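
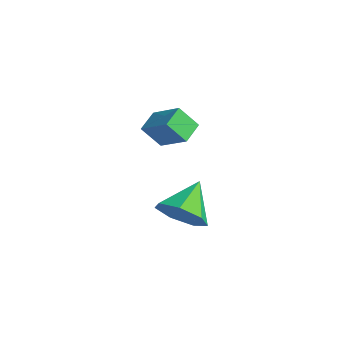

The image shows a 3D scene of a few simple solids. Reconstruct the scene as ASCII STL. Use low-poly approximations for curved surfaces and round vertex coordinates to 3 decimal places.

solid 
facet normal -0.457 -0.453 0.765
outer loop
vertex 0.615 1.388 -2.582
vertex 0.237 2.256 -2.294
vertex -0.623 1.143 -3.466
endloop
endfacet
facet normal 0.382 -0.877 -0.291
outer loop
vertex -0.097 1.664 -4.346
vertex 0.615 1.388 -2.582
vertex -0.623 1.143 -3.466
endloop
endfacet
facet normal -0.457 -0.453 0.765
outer loop
vertex -0.623 1.143 -3.466
vertex 0.237 2.256 -2.294
vertex -1.0 2.012 -3.177
endloop
endfacet
facet normal -0.804 -0.158 -0.574
outer loop
vertex -1.0 2.012 -3.177
vertex -0.097 1.664 -4.346
vertex -0.623 1.143 -3.466
endloop
endfacet
facet normal 0.803 0.159 0.574
outer loop
vertex 0.615 1.388 -2.582
vertex 0.763 2.777 -3.174
vertex 0.237 2.256 -2.294
endloop
endfacet
facet normal 0.381 -0.878 -0.291
outer loop
vertex 1.14 1.908 -3.463
vertex 0.615 1.388 -2.582
vertex -0.097 1.664 -4.346
endloop
endfacet
facet normal 0.804 0.158 0.573
outer loop
vertex 1.14 1.908 -3.463
vertex 0.763 2.777 -3.174
vertex 0.615 1.388 -2.582
endloop
endfacet
facet normal -0.381 0.877 0.292
outer loop
vertex 0.237 2.256 -2.294
vertex 0.763 2.777 -3.174
vertex -1.0 2.012 -3.177
endloop
endfacet
facet normal -0.804 -0.160 -0.573
outer loop
vertex -0.475 2.532 -4.058
vertex -0.097 1.664 -4.346
vertex -1.0 2.012 -3.177
endloop
endfacet
facet normal -0.381 0.878 0.291
outer loop
vertex -1.0 2.012 -3.177
vertex 0.763 2.777 -3.174
vertex -0.475 2.532 -4.058
endloop
endfacet
facet normal 0.457 0.453 -0.765
outer loop
vertex -0.475 2.532 -4.058
vertex 1.14 1.908 -3.463
vertex -0.097 1.664 -4.346
endloop
endfacet
facet normal 0.457 0.453 -0.766
outer loop
vertex 0.763 2.777 -3.174
vertex 1.14 1.908 -3.463
vertex -0.475 2.532 -4.058
endloop
endfacet
facet normal 0.347 -0.787 -0.510
outer loop
vertex 5.025 -0.499 -4.017
vertex 4.075 -0.665 -4.408
vertex 4.841 -0.077 -4.794
endloop
endfacet
facet normal 0.622 0.740 0.255
outer loop
vertex 5.025 -0.499 -4.017
vertex 4.841 -0.077 -4.794
vertex 3.505 0.625 -3.572
endloop
endfacet
facet normal 0.348 -0.787 -0.509
outer loop
vertex 4.841 -0.077 -4.794
vertex 4.075 -0.665 -4.408
vertex 4.081 -0.099 -5.28
endloop
endfacet
facet normal 0.184 0.926 -0.330
outer loop
vertex 4.841 -0.077 -4.794
vertex 4.081 -0.099 -5.28
vertex 3.505 0.625 -3.572
endloop
endfacet
facet normal 0.348 -0.788 -0.509
outer loop
vertex 4.081 -0.099 -5.28
vertex 4.075 -0.665 -4.408
vertex 3.316 -0.547 -5.109
endloop
endfacet
facet normal -0.521 0.708 -0.476
outer loop
vertex 4.081 -0.099 -5.28
vertex 3.316 -0.547 -5.109
vertex 3.505 0.625 -3.572
endloop
endfacet
facet normal 0.348 -0.787 -0.509
outer loop
vertex 3.316 -0.547 -5.109
vertex 4.075 -0.665 -4.408
vertex 3.123 -1.085 -4.41
endloop
endfacet
facet normal -0.965 0.251 -0.073
outer loop
vertex 3.316 -0.547 -5.109
vertex 3.123 -1.085 -4.41
vertex 3.505 0.625 -3.572
endloop
endfacet
facet normal 0.348 -0.787 -0.509
outer loop
vertex 3.123 -1.085 -4.41
vertex 4.075 -0.665 -4.408
vertex 3.647 -1.306 -3.709
endloop
endfacet
facet normal -0.812 -0.101 0.575
outer loop
vertex 3.123 -1.085 -4.41
vertex 3.647 -1.306 -3.709
vertex 3.505 0.625 -3.572
endloop
endfacet
facet normal 0.347 -0.787 -0.509
outer loop
vertex 3.647 -1.306 -3.709
vertex 4.075 -0.665 -4.408
vertex 4.493 -1.046 -3.534
endloop
endfacet
facet normal -0.177 -0.083 0.981
outer loop
vertex 3.647 -1.306 -3.709
vertex 4.493 -1.046 -3.534
vertex 3.505 0.625 -3.572
endloop
endfacet
facet normal 0.347 -0.787 -0.509
outer loop
vertex 4.493 -1.046 -3.534
vertex 4.075 -0.665 -4.408
vertex 5.025 -0.499 -4.017
endloop
endfacet
facet normal 0.461 0.292 0.838
outer loop
vertex 4.493 -1.046 -3.534
vertex 5.025 -0.499 -4.017
vertex 3.505 0.625 -3.572
endloop
endfacet

endsolid


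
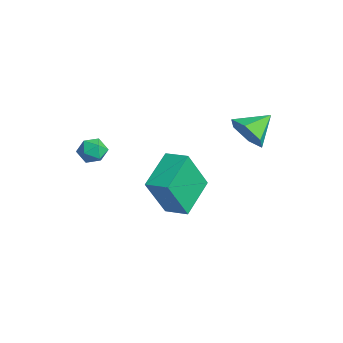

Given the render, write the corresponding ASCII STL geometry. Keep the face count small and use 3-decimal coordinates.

solid 
facet normal 0.196 -0.873 -0.447
outer loop
vertex 4.26 1.935 1.746
vertex 3.86 2.224 1.006
vertex 4.731 2.36 1.122
endloop
endfacet
facet normal 0.614 0.355 0.705
outer loop
vertex 4.26 1.935 1.746
vertex 4.731 2.36 1.122
vertex 3.6 3.376 1.594
endloop
endfacet
facet normal 0.196 -0.874 -0.445
outer loop
vertex 4.731 2.36 1.122
vertex 3.86 2.224 1.006
vertex 4.331 2.648 0.381
endloop
endfacet
facet normal 0.653 0.755 -0.059
outer loop
vertex 4.731 2.36 1.122
vertex 4.331 2.648 0.381
vertex 3.6 3.376 1.594
endloop
endfacet
facet normal 0.196 -0.874 -0.445
outer loop
vertex 4.331 2.648 0.381
vertex 3.86 2.224 1.006
vertex 3.459 2.512 0.265
endloop
endfacet
facet normal -0.059 0.840 -0.540
outer loop
vertex 4.331 2.648 0.381
vertex 3.459 2.512 0.265
vertex 3.6 3.376 1.594
endloop
endfacet
facet normal 0.197 -0.873 -0.446
outer loop
vertex 3.459 2.512 0.265
vertex 3.86 2.224 1.006
vertex 2.988 2.087 0.889
endloop
endfacet
facet normal -0.812 0.525 -0.255
outer loop
vertex 3.459 2.512 0.265
vertex 2.988 2.087 0.889
vertex 3.6 3.376 1.594
endloop
endfacet
facet normal 0.197 -0.873 -0.446
outer loop
vertex 2.988 2.087 0.889
vertex 3.86 2.224 1.006
vertex 3.388 1.799 1.63
endloop
endfacet
facet normal -0.852 0.126 0.509
outer loop
vertex 2.988 2.087 0.889
vertex 3.388 1.799 1.63
vertex 3.6 3.376 1.594
endloop
endfacet
facet normal 0.196 -0.873 -0.447
outer loop
vertex 3.388 1.799 1.63
vertex 3.86 2.224 1.006
vertex 4.26 1.935 1.746
endloop
endfacet
facet normal -0.138 0.041 0.990
outer loop
vertex 3.388 1.799 1.63
vertex 4.26 1.935 1.746
vertex 3.6 3.376 1.594
endloop
endfacet
facet normal -0.809 -0.554 -0.197
outer loop
vertex 1.085 -0.816 -2.814
vertex -0.051 0.573 -2.05
vertex 0.917 0.129 -4.782
endloop
endfacet
facet normal 0.582 -0.712 -0.392
outer loop
vertex 1.791 0.727 -4.57
vertex 1.085 -0.816 -2.814
vertex 0.917 0.129 -4.782
endloop
endfacet
facet normal -0.809 -0.554 -0.197
outer loop
vertex 0.917 0.129 -4.782
vertex -0.051 0.573 -2.05
vertex -0.219 1.518 -4.018
endloop
endfacet
facet normal -0.077 0.431 -0.899
outer loop
vertex -0.219 1.518 -4.018
vertex 1.791 0.727 -4.57
vertex 0.917 0.129 -4.782
endloop
endfacet
facet normal 0.077 -0.431 0.899
outer loop
vertex 1.085 -0.816 -2.814
vertex 0.823 1.171 -1.838
vertex -0.051 0.573 -2.05
endloop
endfacet
facet normal 0.582 -0.712 -0.392
outer loop
vertex 1.959 -0.218 -2.602
vertex 1.085 -0.816 -2.814
vertex 1.791 0.727 -4.57
endloop
endfacet
facet normal 0.077 -0.431 0.899
outer loop
vertex 1.959 -0.218 -2.602
vertex 0.823 1.171 -1.838
vertex 1.085 -0.816 -2.814
endloop
endfacet
facet normal -0.582 0.712 0.392
outer loop
vertex -0.051 0.573 -2.05
vertex 0.823 1.171 -1.838
vertex -0.219 1.518 -4.018
endloop
endfacet
facet normal -0.077 0.431 -0.899
outer loop
vertex 0.655 2.116 -3.806
vertex 1.791 0.727 -4.57
vertex -0.219 1.518 -4.018
endloop
endfacet
facet normal -0.582 0.712 0.392
outer loop
vertex -0.219 1.518 -4.018
vertex 0.823 1.171 -1.838
vertex 0.655 2.116 -3.806
endloop
endfacet
facet normal 0.809 0.554 0.197
outer loop
vertex 0.655 2.116 -3.806
vertex 1.959 -0.218 -2.602
vertex 1.791 0.727 -4.57
endloop
endfacet
facet normal 0.809 0.554 0.197
outer loop
vertex 0.823 1.171 -1.838
vertex 1.959 -0.218 -2.602
vertex 0.655 2.116 -3.806
endloop
endfacet
facet normal -0.684 -0.608 0.403
outer loop
vertex -0.877 -2.535 -1.065
vertex -0.499 -3.068 -1.228
vertex -0.417 -2.765 -0.632
endloop
endfacet
facet normal -0.679 0.024 0.734
outer loop
vertex -0.877 -2.535 -1.065
vertex -0.417 -2.765 -0.632
vertex -0.492 -2.103 -0.723
endloop
endfacet
facet normal -0.812 0.529 0.246
outer loop
vertex -0.877 -2.535 -1.065
vertex -0.492 -2.103 -0.723
vertex -0.62 -1.996 -1.375
endloop
endfacet
facet normal -0.900 0.208 -0.384
outer loop
vertex -0.877 -2.535 -1.065
vertex -0.62 -1.996 -1.375
vertex -0.625 -2.592 -1.687
endloop
endfacet
facet normal -0.821 -0.494 -0.287
outer loop
vertex -0.877 -2.535 -1.065
vertex -0.625 -2.592 -1.687
vertex -0.499 -3.068 -1.228
endloop
endfacet
facet normal -0.023 0.134 0.991
outer loop
vertex -0.492 -2.103 -0.723
vertex -0.417 -2.765 -0.632
vertex 0.125 -2.368 -0.673
endloop
endfacet
facet normal -0.030 -0.889 0.456
outer loop
vertex -0.417 -2.765 -0.632
vertex -0.499 -3.068 -1.228
vertex 0.12 -2.964 -0.985
endloop
endfacet
facet normal -0.249 -0.706 -0.663
outer loop
vertex -0.499 -3.068 -1.228
vertex -0.625 -2.592 -1.687
vertex -0.008 -2.857 -1.637
endloop
endfacet
facet normal -0.378 0.432 -0.819
outer loop
vertex -0.625 -2.592 -1.687
vertex -0.62 -1.996 -1.375
vertex -0.083 -2.195 -1.728
endloop
endfacet
facet normal -0.239 0.950 0.203
outer loop
vertex -0.62 -1.996 -1.375
vertex -0.492 -2.103 -0.723
vertex -0.001 -1.892 -1.132
endloop
endfacet
facet normal 0.900 -0.208 0.384
outer loop
vertex 0.377 -2.425 -1.295
vertex 0.125 -2.368 -0.673
vertex 0.12 -2.964 -0.985
endloop
endfacet
facet normal 0.812 -0.529 -0.246
outer loop
vertex 0.377 -2.425 -1.295
vertex 0.12 -2.964 -0.985
vertex -0.008 -2.857 -1.637
endloop
endfacet
facet normal 0.679 -0.024 -0.734
outer loop
vertex 0.377 -2.425 -1.295
vertex -0.008 -2.857 -1.637
vertex -0.083 -2.195 -1.728
endloop
endfacet
facet normal 0.684 0.608 -0.403
outer loop
vertex 0.377 -2.425 -1.295
vertex -0.083 -2.195 -1.728
vertex -0.001 -1.892 -1.132
endloop
endfacet
facet normal 0.821 0.494 0.287
outer loop
vertex 0.377 -2.425 -1.295
vertex -0.001 -1.892 -1.132
vertex 0.125 -2.368 -0.673
endloop
endfacet
facet normal 0.378 -0.432 0.819
outer loop
vertex 0.12 -2.964 -0.985
vertex 0.125 -2.368 -0.673
vertex -0.417 -2.765 -0.632
endloop
endfacet
facet normal 0.239 -0.950 -0.203
outer loop
vertex -0.008 -2.857 -1.637
vertex 0.12 -2.964 -0.985
vertex -0.499 -3.068 -1.228
endloop
endfacet
facet normal 0.023 -0.134 -0.991
outer loop
vertex -0.083 -2.195 -1.728
vertex -0.008 -2.857 -1.637
vertex -0.625 -2.592 -1.687
endloop
endfacet
facet normal 0.030 0.889 -0.456
outer loop
vertex -0.001 -1.892 -1.132
vertex -0.083 -2.195 -1.728
vertex -0.62 -1.996 -1.375
endloop
endfacet
facet normal 0.249 0.706 0.663
outer loop
vertex 0.125 -2.368 -0.673
vertex -0.001 -1.892 -1.132
vertex -0.492 -2.103 -0.723
endloop
endfacet

endsolid


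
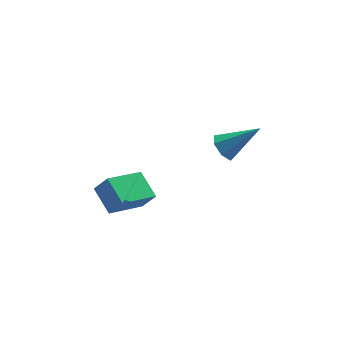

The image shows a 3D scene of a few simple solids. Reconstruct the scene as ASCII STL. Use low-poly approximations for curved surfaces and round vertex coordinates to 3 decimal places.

solid 
facet normal -0.735 0.243 -0.633
outer loop
vertex 2.559 -1.08 0.144
vertex 2.087 -1.435 0.556
vertex 2.284 -0.743 0.593
endloop
endfacet
facet normal 0.722 0.688 -0.074
outer loop
vertex 2.559 -1.08 0.144
vertex 2.284 -0.743 0.593
vertex 3.513 -1.905 1.784
endloop
endfacet
facet normal -0.735 0.243 -0.634
outer loop
vertex 2.284 -0.743 0.593
vertex 2.087 -1.435 0.556
vertex 1.86 -0.927 1.014
endloop
endfacet
facet normal 0.211 0.800 0.562
outer loop
vertex 2.284 -0.743 0.593
vertex 1.86 -0.927 1.014
vertex 3.513 -1.905 1.784
endloop
endfacet
facet normal -0.735 0.242 -0.633
outer loop
vertex 1.86 -0.927 1.014
vertex 2.087 -1.435 0.556
vertex 1.608 -1.494 1.09
endloop
endfacet
facet normal -0.283 0.250 0.926
outer loop
vertex 1.86 -0.927 1.014
vertex 1.608 -1.494 1.09
vertex 3.513 -1.905 1.784
endloop
endfacet
facet normal -0.735 0.243 -0.633
outer loop
vertex 1.608 -1.494 1.09
vertex 2.087 -1.435 0.556
vertex 1.716 -2.016 0.764
endloop
endfacet
facet normal -0.388 -0.545 0.743
outer loop
vertex 1.608 -1.494 1.09
vertex 1.716 -2.016 0.764
vertex 3.513 -1.905 1.784
endloop
endfacet
facet normal -0.735 0.243 -0.633
outer loop
vertex 1.716 -2.016 0.764
vertex 2.087 -1.435 0.556
vertex 2.104 -2.1 0.281
endloop
endfacet
facet normal -0.025 -0.988 0.152
outer loop
vertex 1.716 -2.016 0.764
vertex 2.104 -2.1 0.281
vertex 3.513 -1.905 1.784
endloop
endfacet
facet normal -0.734 0.243 -0.634
outer loop
vertex 2.104 -2.1 0.281
vertex 2.087 -1.435 0.556
vertex 2.479 -1.684 0.006
endloop
endfacet
facet normal 0.532 -0.745 -0.402
outer loop
vertex 2.104 -2.1 0.281
vertex 2.479 -1.684 0.006
vertex 3.513 -1.905 1.784
endloop
endfacet
facet normal -0.735 0.242 -0.633
outer loop
vertex 2.479 -1.684 0.006
vertex 2.087 -1.435 0.556
vertex 2.559 -1.08 0.144
endloop
endfacet
facet normal 0.864 0.000 -0.503
outer loop
vertex 2.479 -1.684 0.006
vertex 2.559 -1.08 0.144
vertex 3.513 -1.905 1.784
endloop
endfacet
facet normal -0.849 -0.303 0.432
outer loop
vertex -2.8 -2.285 -0.467
vertex -2.965 -1.032 0.088
vertex -3.299 -2.004 -1.25
endloop
endfacet
facet normal 0.120 -0.908 -0.402
outer loop
vertex -1.575 -1.388 -2.128
vertex -2.8 -2.285 -0.467
vertex -3.299 -2.004 -1.25
endloop
endfacet
facet normal -0.849 -0.303 0.432
outer loop
vertex -3.299 -2.004 -1.25
vertex -2.965 -1.032 0.088
vertex -3.464 -0.751 -0.695
endloop
endfacet
facet normal -0.515 0.290 -0.807
outer loop
vertex -3.464 -0.751 -0.695
vertex -1.575 -1.388 -2.128
vertex -3.299 -2.004 -1.25
endloop
endfacet
facet normal 0.515 -0.290 0.807
outer loop
vertex -2.8 -2.285 -0.467
vertex -1.241 -0.416 -0.79
vertex -2.965 -1.032 0.088
endloop
endfacet
facet normal 0.120 -0.908 -0.402
outer loop
vertex -1.076 -1.669 -1.345
vertex -2.8 -2.285 -0.467
vertex -1.575 -1.388 -2.128
endloop
endfacet
facet normal 0.515 -0.290 0.807
outer loop
vertex -1.076 -1.669 -1.345
vertex -1.241 -0.416 -0.79
vertex -2.8 -2.285 -0.467
endloop
endfacet
facet normal -0.120 0.908 0.402
outer loop
vertex -2.965 -1.032 0.088
vertex -1.241 -0.416 -0.79
vertex -3.464 -0.751 -0.695
endloop
endfacet
facet normal -0.515 0.290 -0.807
outer loop
vertex -1.74 -0.135 -1.573
vertex -1.575 -1.388 -2.128
vertex -3.464 -0.751 -0.695
endloop
endfacet
facet normal -0.120 0.908 0.402
outer loop
vertex -3.464 -0.751 -0.695
vertex -1.241 -0.416 -0.79
vertex -1.74 -0.135 -1.573
endloop
endfacet
facet normal 0.849 0.303 -0.432
outer loop
vertex -1.74 -0.135 -1.573
vertex -1.076 -1.669 -1.345
vertex -1.575 -1.388 -2.128
endloop
endfacet
facet normal 0.849 0.303 -0.432
outer loop
vertex -1.241 -0.416 -0.79
vertex -1.076 -1.669 -1.345
vertex -1.74 -0.135 -1.573
endloop
endfacet

endsolid


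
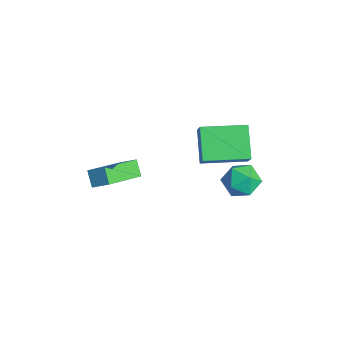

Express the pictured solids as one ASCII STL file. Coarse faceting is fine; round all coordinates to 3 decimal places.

solid 
facet normal -0.597 -0.575 -0.559
outer loop
vertex -2.318 -4.048 -1.338
vertex -3.1 -2.255 -2.347
vertex -1.707 -4.111 -1.925
endloop
endfacet
facet normal 0.356 -0.815 0.458
outer loop
vertex -1.14 -3.565 -1.393
vertex -2.318 -4.048 -1.338
vertex -1.707 -4.111 -1.925
endloop
endfacet
facet normal -0.596 -0.575 -0.560
outer loop
vertex -1.707 -4.111 -1.925
vertex -3.1 -2.255 -2.347
vertex -2.488 -2.319 -2.933
endloop
endfacet
facet normal 0.720 -0.075 -0.690
outer loop
vertex -2.488 -2.319 -2.933
vertex -1.14 -3.565 -1.393
vertex -1.707 -4.111 -1.925
endloop
endfacet
facet normal -0.720 0.075 0.690
outer loop
vertex -2.318 -4.048 -1.338
vertex -2.533 -1.709 -1.815
vertex -3.1 -2.255 -2.347
endloop
endfacet
facet normal 0.355 -0.814 0.460
outer loop
vertex -1.752 -3.501 -0.807
vertex -2.318 -4.048 -1.338
vertex -1.14 -3.565 -1.393
endloop
endfacet
facet normal -0.720 0.075 0.690
outer loop
vertex -1.752 -3.501 -0.807
vertex -2.533 -1.709 -1.815
vertex -2.318 -4.048 -1.338
endloop
endfacet
facet normal -0.354 0.815 -0.459
outer loop
vertex -3.1 -2.255 -2.347
vertex -2.533 -1.709 -1.815
vertex -2.488 -2.319 -2.933
endloop
endfacet
facet normal 0.720 -0.075 -0.690
outer loop
vertex -1.922 -1.772 -2.402
vertex -1.14 -3.565 -1.393
vertex -2.488 -2.319 -2.933
endloop
endfacet
facet normal -0.357 0.814 -0.459
outer loop
vertex -2.488 -2.319 -2.933
vertex -2.533 -1.709 -1.815
vertex -1.922 -1.772 -2.402
endloop
endfacet
facet normal 0.596 0.575 0.560
outer loop
vertex -1.922 -1.772 -2.402
vertex -1.752 -3.501 -0.807
vertex -1.14 -3.565 -1.393
endloop
endfacet
facet normal 0.597 0.575 0.560
outer loop
vertex -2.533 -1.709 -1.815
vertex -1.752 -3.501 -0.807
vertex -1.922 -1.772 -2.402
endloop
endfacet
facet normal -0.642 0.129 0.755
outer loop
vertex -0.518 1.853 -1.948
vertex 0.102 1.498 -1.36
vertex 0.09 2.408 -1.526
endloop
endfacet
facet normal -0.742 0.621 0.252
outer loop
vertex -0.518 1.853 -1.948
vertex 0.09 2.408 -1.526
vertex -0.108 2.534 -2.421
endloop
endfacet
facet normal -0.888 0.284 -0.361
outer loop
vertex -0.518 1.853 -1.948
vertex -0.108 2.534 -2.421
vertex -0.217 1.701 -2.809
endloop
endfacet
facet normal -0.878 -0.417 -0.233
outer loop
vertex -0.518 1.853 -1.948
vertex -0.217 1.701 -2.809
vertex -0.087 1.061 -2.154
endloop
endfacet
facet normal -0.727 -0.514 0.456
outer loop
vertex -0.518 1.853 -1.948
vertex -0.087 1.061 -2.154
vertex 0.102 1.498 -1.36
endloop
endfacet
facet normal -0.129 0.978 0.166
outer loop
vertex -0.108 2.534 -2.421
vertex 0.09 2.408 -1.526
vertex 0.767 2.599 -2.126
endloop
endfacet
facet normal 0.033 0.180 0.983
outer loop
vertex 0.09 2.408 -1.526
vertex 0.102 1.498 -1.36
vertex 0.897 1.959 -1.471
endloop
endfacet
facet normal -0.104 -0.861 0.498
outer loop
vertex 0.102 1.498 -1.36
vertex -0.087 1.061 -2.154
vertex 0.788 1.126 -1.859
endloop
endfacet
facet normal -0.349 -0.704 -0.618
outer loop
vertex -0.087 1.061 -2.154
vertex -0.217 1.701 -2.809
vertex 0.59 1.252 -2.754
endloop
endfacet
facet normal -0.366 0.432 -0.825
outer loop
vertex -0.217 1.701 -2.809
vertex -0.108 2.534 -2.421
vertex 0.578 2.162 -2.92
endloop
endfacet
facet normal 0.878 0.417 0.233
outer loop
vertex 1.198 1.807 -2.332
vertex 0.767 2.599 -2.126
vertex 0.897 1.959 -1.471
endloop
endfacet
facet normal 0.888 -0.284 0.361
outer loop
vertex 1.198 1.807 -2.332
vertex 0.897 1.959 -1.471
vertex 0.788 1.126 -1.859
endloop
endfacet
facet normal 0.742 -0.621 -0.252
outer loop
vertex 1.198 1.807 -2.332
vertex 0.788 1.126 -1.859
vertex 0.59 1.252 -2.754
endloop
endfacet
facet normal 0.642 -0.129 -0.755
outer loop
vertex 1.198 1.807 -2.332
vertex 0.59 1.252 -2.754
vertex 0.578 2.162 -2.92
endloop
endfacet
facet normal 0.727 0.514 -0.456
outer loop
vertex 1.198 1.807 -2.332
vertex 0.578 2.162 -2.92
vertex 0.767 2.599 -2.126
endloop
endfacet
facet normal 0.349 0.704 0.618
outer loop
vertex 0.897 1.959 -1.471
vertex 0.767 2.599 -2.126
vertex 0.09 2.408 -1.526
endloop
endfacet
facet normal 0.366 -0.432 0.825
outer loop
vertex 0.788 1.126 -1.859
vertex 0.897 1.959 -1.471
vertex 0.102 1.498 -1.36
endloop
endfacet
facet normal 0.129 -0.978 -0.166
outer loop
vertex 0.59 1.252 -2.754
vertex 0.788 1.126 -1.859
vertex -0.087 1.061 -2.154
endloop
endfacet
facet normal -0.033 -0.180 -0.983
outer loop
vertex 0.578 2.162 -2.92
vertex 0.59 1.252 -2.754
vertex -0.217 1.701 -2.809
endloop
endfacet
facet normal 0.104 0.861 -0.498
outer loop
vertex 0.767 2.599 -2.126
vertex 0.578 2.162 -2.92
vertex -0.108 2.534 -2.421
endloop
endfacet
facet normal -0.578 0.157 -0.801
outer loop
vertex -2.207 0.98 -0.562
vertex -1.553 2.921 -0.652
vertex -0.945 0.508 -1.565
endloop
endfacet
facet normal -0.319 -0.947 0.044
outer loop
vertex -0.327 0.339 -0.708
vertex -2.207 0.98 -0.562
vertex -0.945 0.508 -1.565
endloop
endfacet
facet normal -0.578 0.158 -0.801
outer loop
vertex -0.945 0.508 -1.565
vertex -1.553 2.921 -0.652
vertex -0.291 2.448 -1.655
endloop
endfacet
facet normal 0.751 -0.281 -0.597
outer loop
vertex -0.291 2.448 -1.655
vertex -0.327 0.339 -0.708
vertex -0.945 0.508 -1.565
endloop
endfacet
facet normal -0.751 0.281 0.597
outer loop
vertex -2.207 0.98 -0.562
vertex -0.935 2.752 0.205
vertex -1.553 2.921 -0.652
endloop
endfacet
facet normal -0.319 -0.947 0.045
outer loop
vertex -1.589 0.812 0.295
vertex -2.207 0.98 -0.562
vertex -0.327 0.339 -0.708
endloop
endfacet
facet normal -0.751 0.281 0.597
outer loop
vertex -1.589 0.812 0.295
vertex -0.935 2.752 0.205
vertex -2.207 0.98 -0.562
endloop
endfacet
facet normal 0.320 0.946 -0.044
outer loop
vertex -1.553 2.921 -0.652
vertex -0.935 2.752 0.205
vertex -0.291 2.448 -1.655
endloop
endfacet
facet normal 0.751 -0.281 -0.597
outer loop
vertex 0.327 2.28 -0.798
vertex -0.327 0.339 -0.708
vertex -0.291 2.448 -1.655
endloop
endfacet
facet normal 0.319 0.947 -0.044
outer loop
vertex -0.291 2.448 -1.655
vertex -0.935 2.752 0.205
vertex 0.327 2.28 -0.798
endloop
endfacet
facet normal 0.578 -0.157 0.801
outer loop
vertex 0.327 2.28 -0.798
vertex -1.589 0.812 0.295
vertex -0.327 0.339 -0.708
endloop
endfacet
facet normal 0.578 -0.158 0.801
outer loop
vertex -0.935 2.752 0.205
vertex -1.589 0.812 0.295
vertex 0.327 2.28 -0.798
endloop
endfacet

endsolid


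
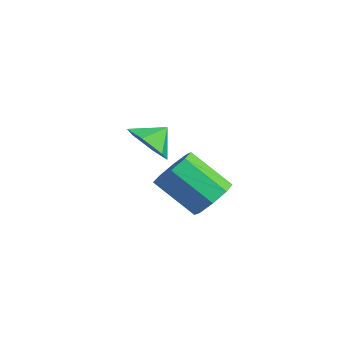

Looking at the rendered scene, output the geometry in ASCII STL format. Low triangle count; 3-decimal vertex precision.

solid 
facet normal -0.053 -0.802 -0.596
outer loop
vertex 1.499 -1.098 1.672
vertex 1.053 -0.559 0.986
vertex 2.03 -0.63 0.995
endloop
endfacet
facet normal 0.679 0.236 0.695
outer loop
vertex 1.499 -1.098 1.672
vertex 2.03 -0.63 0.995
vertex 1.107 0.259 1.594
endloop
endfacet
facet normal -0.053 -0.801 -0.596
outer loop
vertex 2.03 -0.63 0.995
vertex 1.053 -0.559 0.986
vertex 1.584 -0.09 0.309
endloop
endfacet
facet normal 0.717 0.692 0.078
outer loop
vertex 2.03 -0.63 0.995
vertex 1.584 -0.09 0.309
vertex 1.107 0.259 1.594
endloop
endfacet
facet normal -0.053 -0.801 -0.596
outer loop
vertex 1.584 -0.09 0.309
vertex 1.053 -0.559 0.986
vertex 0.607 -0.019 0.3
endloop
endfacet
facet normal 0.073 0.969 -0.236
outer loop
vertex 1.584 -0.09 0.309
vertex 0.607 -0.019 0.3
vertex 1.107 0.259 1.594
endloop
endfacet
facet normal -0.053 -0.801 -0.596
outer loop
vertex 0.607 -0.019 0.3
vertex 1.053 -0.559 0.986
vertex 0.076 -0.488 0.977
endloop
endfacet
facet normal -0.611 0.789 0.067
outer loop
vertex 0.607 -0.019 0.3
vertex 0.076 -0.488 0.977
vertex 1.107 0.259 1.594
endloop
endfacet
facet normal -0.053 -0.802 -0.596
outer loop
vertex 0.076 -0.488 0.977
vertex 1.053 -0.559 0.986
vertex 0.522 -1.027 1.663
endloop
endfacet
facet normal -0.650 0.332 0.684
outer loop
vertex 0.076 -0.488 0.977
vertex 0.522 -1.027 1.663
vertex 1.107 0.259 1.594
endloop
endfacet
facet normal -0.053 -0.802 -0.596
outer loop
vertex 0.522 -1.027 1.663
vertex 1.053 -0.559 0.986
vertex 1.499 -1.098 1.672
endloop
endfacet
facet normal -0.005 0.056 0.998
outer loop
vertex 0.522 -1.027 1.663
vertex 1.499 -1.098 1.672
vertex 1.107 0.259 1.594
endloop
endfacet
facet normal 0.655 0.403 -0.640
outer loop
vertex 0.774 3.137 -2.867
vertex 0.118 3.038 -3.601
vertex 0.328 3.745 -2.941
endloop
endfacet
facet normal 0.474 0.441 0.762
outer loop
vertex 0.774 3.137 -2.867
vertex 0.328 3.745 -2.941
vertex -0.622 2.281 -1.504
endloop
endfacet
facet normal 0.474 0.441 0.762
outer loop
vertex -0.622 2.281 -1.504
vertex 0.328 3.745 -2.941
vertex -1.067 2.889 -1.579
endloop
endfacet
facet normal -0.656 -0.401 0.639
outer loop
vertex -0.622 2.281 -1.504
vertex -1.067 2.889 -1.579
vertex -1.278 2.182 -2.239
endloop
endfacet
facet normal 0.656 0.402 -0.639
outer loop
vertex 0.328 3.745 -2.941
vertex 0.118 3.038 -3.601
vertex -0.241 3.939 -3.403
endloop
endfacet
facet normal -0.081 0.879 0.469
outer loop
vertex 0.328 3.745 -2.941
vertex -0.241 3.939 -3.403
vertex -1.067 2.889 -1.579
endloop
endfacet
facet normal -0.081 0.879 0.470
outer loop
vertex -1.067 2.889 -1.579
vertex -0.241 3.939 -3.403
vertex -1.636 3.083 -2.04
endloop
endfacet
facet normal -0.655 -0.402 0.640
outer loop
vertex -1.067 2.889 -1.579
vertex -1.636 3.083 -2.04
vertex -1.278 2.182 -2.239
endloop
endfacet
facet normal 0.655 0.402 -0.640
outer loop
vertex -0.241 3.939 -3.403
vertex 0.118 3.038 -3.601
vertex -0.6 3.605 -3.98
endloop
endfacet
facet normal -0.589 0.802 -0.098
outer loop
vertex -0.241 3.939 -3.403
vertex -0.6 3.605 -3.98
vertex -1.636 3.083 -2.04
endloop
endfacet
facet normal -0.588 0.803 -0.098
outer loop
vertex -1.636 3.083 -2.04
vertex -0.6 3.605 -3.98
vertex -1.995 2.749 -2.618
endloop
endfacet
facet normal -0.656 -0.402 0.639
outer loop
vertex -1.636 3.083 -2.04
vertex -1.995 2.749 -2.618
vertex -1.278 2.182 -2.239
endloop
endfacet
facet normal 0.655 0.403 -0.639
outer loop
vertex -0.6 3.605 -3.98
vertex 0.118 3.038 -3.601
vertex -0.538 2.939 -4.336
endloop
endfacet
facet normal -0.751 0.255 -0.609
outer loop
vertex -0.6 3.605 -3.98
vertex -0.538 2.939 -4.336
vertex -1.995 2.749 -2.618
endloop
endfacet
facet normal -0.751 0.256 -0.609
outer loop
vertex -1.995 2.749 -2.618
vertex -0.538 2.939 -4.336
vertex -1.934 2.083 -2.973
endloop
endfacet
facet normal -0.655 -0.401 0.640
outer loop
vertex -1.995 2.749 -2.618
vertex -1.934 2.083 -2.973
vertex -1.278 2.182 -2.239
endloop
endfacet
facet normal 0.656 0.401 -0.639
outer loop
vertex -0.538 2.939 -4.336
vertex 0.118 3.038 -3.601
vertex -0.093 2.331 -4.261
endloop
endfacet
facet normal -0.474 -0.441 -0.762
outer loop
vertex -0.538 2.939 -4.336
vertex -0.093 2.331 -4.261
vertex -1.934 2.083 -2.973
endloop
endfacet
facet normal -0.474 -0.441 -0.762
outer loop
vertex -1.934 2.083 -2.973
vertex -0.093 2.331 -4.261
vertex -1.488 1.475 -2.899
endloop
endfacet
facet normal -0.655 -0.403 0.640
outer loop
vertex -1.934 2.083 -2.973
vertex -1.488 1.475 -2.899
vertex -1.278 2.182 -2.239
endloop
endfacet
facet normal 0.655 0.402 -0.640
outer loop
vertex -0.093 2.331 -4.261
vertex 0.118 3.038 -3.601
vertex 0.476 2.137 -3.8
endloop
endfacet
facet normal 0.081 -0.879 -0.470
outer loop
vertex -0.093 2.331 -4.261
vertex 0.476 2.137 -3.8
vertex -1.488 1.475 -2.899
endloop
endfacet
facet normal 0.081 -0.879 -0.469
outer loop
vertex -1.488 1.475 -2.899
vertex 0.476 2.137 -3.8
vertex -0.919 1.281 -2.437
endloop
endfacet
facet normal -0.656 -0.402 0.639
outer loop
vertex -1.488 1.475 -2.899
vertex -0.919 1.281 -2.437
vertex -1.278 2.182 -2.239
endloop
endfacet
facet normal 0.656 0.402 -0.639
outer loop
vertex 0.476 2.137 -3.8
vertex 0.118 3.038 -3.601
vertex 0.835 2.471 -3.222
endloop
endfacet
facet normal 0.588 -0.803 0.098
outer loop
vertex 0.476 2.137 -3.8
vertex 0.835 2.471 -3.222
vertex -0.919 1.281 -2.437
endloop
endfacet
facet normal 0.588 -0.802 0.098
outer loop
vertex -0.919 1.281 -2.437
vertex 0.835 2.471 -3.222
vertex -0.56 1.615 -1.86
endloop
endfacet
facet normal -0.655 -0.402 0.640
outer loop
vertex -0.919 1.281 -2.437
vertex -0.56 1.615 -1.86
vertex -1.278 2.182 -2.239
endloop
endfacet
facet normal 0.655 0.401 -0.640
outer loop
vertex 0.835 2.471 -3.222
vertex 0.118 3.038 -3.601
vertex 0.774 3.137 -2.867
endloop
endfacet
facet normal 0.751 -0.256 0.609
outer loop
vertex 0.835 2.471 -3.222
vertex 0.774 3.137 -2.867
vertex -0.56 1.615 -1.86
endloop
endfacet
facet normal 0.751 -0.255 0.609
outer loop
vertex -0.56 1.615 -1.86
vertex 0.774 3.137 -2.867
vertex -0.622 2.281 -1.504
endloop
endfacet
facet normal -0.655 -0.403 0.639
outer loop
vertex -0.56 1.615 -1.86
vertex -0.622 2.281 -1.504
vertex -1.278 2.182 -2.239
endloop
endfacet

endsolid


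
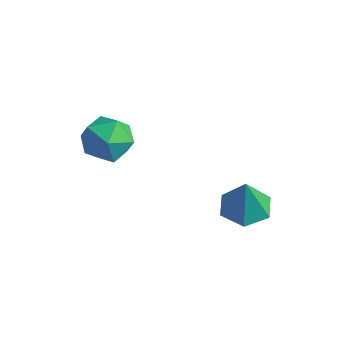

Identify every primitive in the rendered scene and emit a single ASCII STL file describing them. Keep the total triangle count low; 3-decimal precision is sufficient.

solid 
facet normal -0.262 0.699 0.666
outer loop
vertex -2.549 -2.58 -1.453
vertex -3.258 -3.165 -1.118
vertex -2.364 -3.205 -0.724
endloop
endfacet
facet normal 0.436 0.735 0.519
outer loop
vertex -2.549 -2.58 -1.453
vertex -2.364 -3.205 -0.724
vertex -1.711 -3.085 -1.442
endloop
endfacet
facet normal 0.509 0.841 -0.183
outer loop
vertex -2.549 -2.58 -1.453
vertex -1.711 -3.085 -1.442
vertex -2.202 -2.97 -2.28
endloop
endfacet
facet normal -0.143 0.871 -0.471
outer loop
vertex -2.549 -2.58 -1.453
vertex -2.202 -2.97 -2.28
vertex -3.158 -3.019 -2.08
endloop
endfacet
facet normal -0.620 0.783 0.054
outer loop
vertex -2.549 -2.58 -1.453
vertex -3.158 -3.019 -2.08
vertex -3.258 -3.165 -1.118
endloop
endfacet
facet normal 0.727 0.104 0.679
outer loop
vertex -1.711 -3.085 -1.442
vertex -2.364 -3.205 -0.724
vertex -1.902 -3.981 -1.1
endloop
endfacet
facet normal -0.401 0.045 0.915
outer loop
vertex -2.364 -3.205 -0.724
vertex -3.258 -3.165 -1.118
vertex -2.858 -4.03 -0.9
endloop
endfacet
facet normal -0.981 0.181 -0.075
outer loop
vertex -3.258 -3.165 -1.118
vertex -3.158 -3.019 -2.08
vertex -3.349 -3.915 -1.738
endloop
endfacet
facet normal -0.210 0.322 -0.923
outer loop
vertex -3.158 -3.019 -2.08
vertex -2.202 -2.97 -2.28
vertex -2.696 -3.795 -2.456
endloop
endfacet
facet normal 0.845 0.276 -0.458
outer loop
vertex -2.202 -2.97 -2.28
vertex -1.711 -3.085 -1.442
vertex -1.802 -3.835 -2.062
endloop
endfacet
facet normal 0.143 -0.871 0.471
outer loop
vertex -2.511 -4.42 -1.727
vertex -1.902 -3.981 -1.1
vertex -2.858 -4.03 -0.9
endloop
endfacet
facet normal -0.509 -0.841 0.183
outer loop
vertex -2.511 -4.42 -1.727
vertex -2.858 -4.03 -0.9
vertex -3.349 -3.915 -1.738
endloop
endfacet
facet normal -0.436 -0.735 -0.519
outer loop
vertex -2.511 -4.42 -1.727
vertex -3.349 -3.915 -1.738
vertex -2.696 -3.795 -2.456
endloop
endfacet
facet normal 0.262 -0.699 -0.666
outer loop
vertex -2.511 -4.42 -1.727
vertex -2.696 -3.795 -2.456
vertex -1.802 -3.835 -2.062
endloop
endfacet
facet normal 0.620 -0.783 -0.054
outer loop
vertex -2.511 -4.42 -1.727
vertex -1.802 -3.835 -2.062
vertex -1.902 -3.981 -1.1
endloop
endfacet
facet normal 0.210 -0.322 0.923
outer loop
vertex -2.858 -4.03 -0.9
vertex -1.902 -3.981 -1.1
vertex -2.364 -3.205 -0.724
endloop
endfacet
facet normal -0.845 -0.276 0.458
outer loop
vertex -3.349 -3.915 -1.738
vertex -2.858 -4.03 -0.9
vertex -3.258 -3.165 -1.118
endloop
endfacet
facet normal -0.727 -0.104 -0.679
outer loop
vertex -2.696 -3.795 -2.456
vertex -3.349 -3.915 -1.738
vertex -3.158 -3.019 -2.08
endloop
endfacet
facet normal 0.401 -0.045 -0.915
outer loop
vertex -1.802 -3.835 -2.062
vertex -2.696 -3.795 -2.456
vertex -2.202 -2.97 -2.28
endloop
endfacet
facet normal 0.981 -0.181 0.075
outer loop
vertex -1.902 -3.981 -1.1
vertex -1.802 -3.835 -2.062
vertex -1.711 -3.085 -1.442
endloop
endfacet
facet normal -0.157 0.156 -0.975
outer loop
vertex 1.914 -0.628 -4.221
vertex 1.06 -0.861 -4.121
vertex 1.304 -0.01 -4.024
endloop
endfacet
facet normal 0.705 0.556 0.439
outer loop
vertex 1.914 -0.628 -4.221
vertex 1.304 -0.01 -4.024
vertex 1.3 -1.099 -2.639
endloop
endfacet
facet normal -0.158 0.156 -0.975
outer loop
vertex 1.304 -0.01 -4.024
vertex 1.06 -0.861 -4.121
vertex 0.451 -0.243 -3.923
endloop
endfacet
facet normal -0.140 0.779 0.612
outer loop
vertex 1.304 -0.01 -4.024
vertex 0.451 -0.243 -3.923
vertex 1.3 -1.099 -2.639
endloop
endfacet
facet normal -0.157 0.158 -0.975
outer loop
vertex 0.451 -0.243 -3.923
vertex 1.06 -0.861 -4.121
vertex 0.207 -1.093 -4.021
endloop
endfacet
facet normal -0.775 0.152 0.614
outer loop
vertex 0.451 -0.243 -3.923
vertex 0.207 -1.093 -4.021
vertex 1.3 -1.099 -2.639
endloop
endfacet
facet normal -0.157 0.156 -0.975
outer loop
vertex 0.207 -1.093 -4.021
vertex 1.06 -0.861 -4.121
vertex 0.816 -1.711 -4.218
endloop
endfacet
facet normal -0.564 -0.697 0.443
outer loop
vertex 0.207 -1.093 -4.021
vertex 0.816 -1.711 -4.218
vertex 1.3 -1.099 -2.639
endloop
endfacet
facet normal -0.158 0.157 -0.975
outer loop
vertex 0.816 -1.711 -4.218
vertex 1.06 -0.861 -4.121
vertex 1.67 -1.479 -4.319
endloop
endfacet
facet normal 0.282 -0.921 0.270
outer loop
vertex 0.816 -1.711 -4.218
vertex 1.67 -1.479 -4.319
vertex 1.3 -1.099 -2.639
endloop
endfacet
facet normal -0.157 0.157 -0.975
outer loop
vertex 1.67 -1.479 -4.319
vertex 1.06 -0.861 -4.121
vertex 1.914 -0.628 -4.221
endloop
endfacet
facet normal 0.917 -0.294 0.269
outer loop
vertex 1.67 -1.479 -4.319
vertex 1.914 -0.628 -4.221
vertex 1.3 -1.099 -2.639
endloop
endfacet

endsolid


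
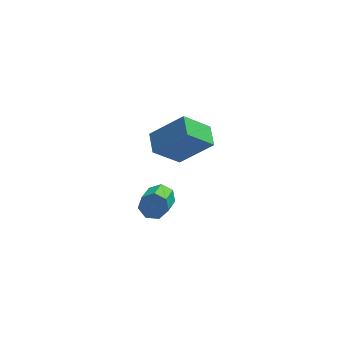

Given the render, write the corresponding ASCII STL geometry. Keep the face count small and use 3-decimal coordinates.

solid 
facet normal -0.729 0.045 -0.683
outer loop
vertex -2.315 -2.537 3.271
vertex -2.507 -1.469 3.547
vertex -1.156 -2.018 2.067
endloop
endfacet
facet normal 0.171 -0.954 -0.246
outer loop
vertex 0.347 -2.111 3.473
vertex -2.315 -2.537 3.271
vertex -1.156 -2.018 2.067
endloop
endfacet
facet normal -0.729 0.045 -0.683
outer loop
vertex -1.156 -2.018 2.067
vertex -2.507 -1.469 3.547
vertex -1.348 -0.949 2.343
endloop
endfacet
facet normal 0.662 0.297 -0.688
outer loop
vertex -1.348 -0.949 2.343
vertex 0.347 -2.111 3.473
vertex -1.156 -2.018 2.067
endloop
endfacet
facet normal -0.662 -0.297 0.688
outer loop
vertex -2.315 -2.537 3.271
vertex -1.004 -1.562 4.953
vertex -2.507 -1.469 3.547
endloop
endfacet
facet normal 0.171 -0.954 -0.247
outer loop
vertex -0.812 -2.631 4.677
vertex -2.315 -2.537 3.271
vertex 0.347 -2.111 3.473
endloop
endfacet
facet normal -0.662 -0.297 0.688
outer loop
vertex -0.812 -2.631 4.677
vertex -1.004 -1.562 4.953
vertex -2.315 -2.537 3.271
endloop
endfacet
facet normal -0.172 0.954 0.247
outer loop
vertex -2.507 -1.469 3.547
vertex -1.004 -1.562 4.953
vertex -1.348 -0.949 2.343
endloop
endfacet
facet normal 0.662 0.297 -0.688
outer loop
vertex 0.155 -1.043 3.749
vertex 0.347 -2.111 3.473
vertex -1.348 -0.949 2.343
endloop
endfacet
facet normal -0.171 0.954 0.247
outer loop
vertex -1.348 -0.949 2.343
vertex -1.004 -1.562 4.953
vertex 0.155 -1.043 3.749
endloop
endfacet
facet normal 0.729 -0.045 0.683
outer loop
vertex 0.155 -1.043 3.749
vertex -0.812 -2.631 4.677
vertex 0.347 -2.111 3.473
endloop
endfacet
facet normal 0.729 -0.045 0.683
outer loop
vertex -1.004 -1.562 4.953
vertex -0.812 -2.631 4.677
vertex 0.155 -1.043 3.749
endloop
endfacet
facet normal 0.116 0.843 -0.525
outer loop
vertex -1.511 -0.506 -1.572
vertex -2.083 -0.668 -1.959
vertex -2.048 -0.297 -1.355
endloop
endfacet
facet normal 0.475 0.417 0.775
outer loop
vertex -1.511 -0.506 -1.572
vertex -2.048 -0.297 -1.355
vertex -1.744 -2.21 -0.513
endloop
endfacet
facet normal 0.475 0.417 0.775
outer loop
vertex -1.744 -2.21 -0.513
vertex -2.048 -0.297 -1.355
vertex -2.282 -2.001 -0.296
endloop
endfacet
facet normal -0.116 -0.844 0.524
outer loop
vertex -1.744 -2.21 -0.513
vertex -2.282 -2.001 -0.296
vertex -2.317 -2.372 -0.901
endloop
endfacet
facet normal 0.115 0.843 -0.525
outer loop
vertex -2.048 -0.297 -1.355
vertex -2.083 -0.668 -1.959
vertex -2.612 -0.368 -1.593
endloop
endfacet
facet normal -0.386 0.525 0.759
outer loop
vertex -2.048 -0.297 -1.355
vertex -2.612 -0.368 -1.593
vertex -2.282 -2.001 -0.296
endloop
endfacet
facet normal -0.386 0.525 0.759
outer loop
vertex -2.282 -2.001 -0.296
vertex -2.612 -0.368 -1.593
vertex -2.846 -2.072 -0.534
endloop
endfacet
facet normal -0.115 -0.844 0.524
outer loop
vertex -2.282 -2.001 -0.296
vertex -2.846 -2.072 -0.534
vertex -2.317 -2.372 -0.901
endloop
endfacet
facet normal 0.116 0.844 -0.524
outer loop
vertex -2.612 -0.368 -1.593
vertex -2.083 -0.668 -1.959
vertex -2.778 -0.664 -2.107
endloop
endfacet
facet normal -0.956 0.238 0.172
outer loop
vertex -2.612 -0.368 -1.593
vertex -2.778 -0.664 -2.107
vertex -2.846 -2.072 -0.534
endloop
endfacet
facet normal -0.957 0.237 0.170
outer loop
vertex -2.846 -2.072 -0.534
vertex -2.778 -0.664 -2.107
vertex -3.011 -2.369 -1.048
endloop
endfacet
facet normal -0.115 -0.844 0.524
outer loop
vertex -2.846 -2.072 -0.534
vertex -3.011 -2.369 -1.048
vertex -2.317 -2.372 -0.901
endloop
endfacet
facet normal 0.117 0.843 -0.524
outer loop
vertex -2.778 -0.664 -2.107
vertex -2.083 -0.668 -1.959
vertex -2.42 -0.964 -2.51
endloop
endfacet
facet normal -0.806 -0.229 -0.546
outer loop
vertex -2.778 -0.664 -2.107
vertex -2.42 -0.964 -2.51
vertex -3.011 -2.369 -1.048
endloop
endfacet
facet normal -0.807 -0.228 -0.545
outer loop
vertex -3.011 -2.369 -1.048
vertex -2.42 -0.964 -2.51
vertex -2.654 -2.668 -1.451
endloop
endfacet
facet normal -0.115 -0.844 0.524
outer loop
vertex -3.011 -2.369 -1.048
vertex -2.654 -2.668 -1.451
vertex -2.317 -2.372 -0.901
endloop
endfacet
facet normal 0.115 0.844 -0.524
outer loop
vertex -2.42 -0.964 -2.51
vertex -2.083 -0.668 -1.959
vertex -1.809 -1.04 -2.498
endloop
endfacet
facet normal -0.048 -0.522 -0.851
outer loop
vertex -2.42 -0.964 -2.51
vertex -1.809 -1.04 -2.498
vertex -2.654 -2.668 -1.451
endloop
endfacet
facet normal -0.049 -0.522 -0.851
outer loop
vertex -2.654 -2.668 -1.451
vertex -1.809 -1.04 -2.498
vertex -2.043 -2.745 -1.439
endloop
endfacet
facet normal -0.117 -0.843 0.525
outer loop
vertex -2.654 -2.668 -1.451
vertex -2.043 -2.745 -1.439
vertex -2.317 -2.372 -0.901
endloop
endfacet
facet normal 0.115 0.844 -0.524
outer loop
vertex -1.809 -1.04 -2.498
vertex -2.083 -0.668 -1.959
vertex -1.404 -0.836 -2.081
endloop
endfacet
facet normal 0.745 -0.423 -0.516
outer loop
vertex -1.809 -1.04 -2.498
vertex -1.404 -0.836 -2.081
vertex -2.043 -2.745 -1.439
endloop
endfacet
facet normal 0.745 -0.423 -0.516
outer loop
vertex -2.043 -2.745 -1.439
vertex -1.404 -0.836 -2.081
vertex -1.638 -2.541 -1.022
endloop
endfacet
facet normal -0.116 -0.843 0.525
outer loop
vertex -2.043 -2.745 -1.439
vertex -1.638 -2.541 -1.022
vertex -2.317 -2.372 -0.901
endloop
endfacet
facet normal 0.115 0.844 -0.523
outer loop
vertex -1.404 -0.836 -2.081
vertex -2.083 -0.668 -1.959
vertex -1.511 -0.506 -1.572
endloop
endfacet
facet normal 0.978 -0.005 0.209
outer loop
vertex -1.404 -0.836 -2.081
vertex -1.511 -0.506 -1.572
vertex -1.638 -2.541 -1.022
endloop
endfacet
facet normal 0.978 -0.005 0.207
outer loop
vertex -1.638 -2.541 -1.022
vertex -1.511 -0.506 -1.572
vertex -1.744 -2.21 -0.513
endloop
endfacet
facet normal -0.117 -0.844 0.524
outer loop
vertex -1.638 -2.541 -1.022
vertex -1.744 -2.21 -0.513
vertex -2.317 -2.372 -0.901
endloop
endfacet

endsolid


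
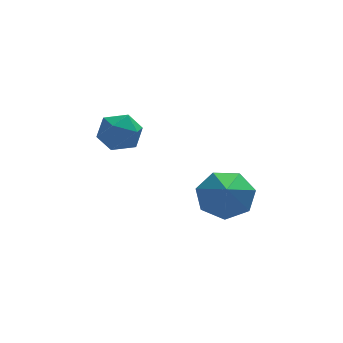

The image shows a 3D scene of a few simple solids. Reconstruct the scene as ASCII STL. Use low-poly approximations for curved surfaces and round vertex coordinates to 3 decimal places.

solid 
facet normal 0.156 0.779 -0.608
outer loop
vertex -0.629 -2.163 -0.622
vertex -1.093 -2.526 -1.206
vertex -1.332 -2.008 -0.604
endloop
endfacet
facet normal 0.065 0.181 0.981
outer loop
vertex -0.629 -2.163 -0.622
vertex -1.332 -2.008 -0.604
vertex -1.327 -3.694 -0.294
endloop
endfacet
facet normal 0.156 0.778 -0.608
outer loop
vertex -1.332 -2.008 -0.604
vertex -1.093 -2.526 -1.206
vertex -1.855 -2.243 -1.039
endloop
endfacet
facet normal -0.668 0.133 0.732
outer loop
vertex -1.332 -2.008 -0.604
vertex -1.855 -2.243 -1.039
vertex -1.327 -3.694 -0.294
endloop
endfacet
facet normal 0.156 0.779 -0.608
outer loop
vertex -1.855 -2.243 -1.039
vertex -1.093 -2.526 -1.206
vertex -1.804 -2.691 -1.6
endloop
endfacet
facet normal -0.951 -0.277 0.135
outer loop
vertex -1.855 -2.243 -1.039
vertex -1.804 -2.691 -1.6
vertex -1.327 -3.694 -0.294
endloop
endfacet
facet normal 0.156 0.778 -0.608
outer loop
vertex -1.804 -2.691 -1.6
vertex -1.093 -2.526 -1.206
vertex -1.218 -3.016 -1.865
endloop
endfacet
facet normal -0.571 -0.738 -0.358
outer loop
vertex -1.804 -2.691 -1.6
vertex -1.218 -3.016 -1.865
vertex -1.327 -3.694 -0.294
endloop
endfacet
facet normal 0.156 0.778 -0.608
outer loop
vertex -1.218 -3.016 -1.865
vertex -1.093 -2.526 -1.206
vertex -0.537 -2.971 -1.633
endloop
endfacet
facet normal 0.189 -0.906 -0.378
outer loop
vertex -1.218 -3.016 -1.865
vertex -0.537 -2.971 -1.633
vertex -1.327 -3.694 -0.294
endloop
endfacet
facet normal 0.156 0.779 -0.608
outer loop
vertex -0.537 -2.971 -1.633
vertex -1.093 -2.526 -1.206
vertex -0.275 -2.592 -1.08
endloop
endfacet
facet normal 0.752 -0.653 0.091
outer loop
vertex -0.537 -2.971 -1.633
vertex -0.275 -2.592 -1.08
vertex -1.327 -3.694 -0.294
endloop
endfacet
facet normal 0.156 0.778 -0.608
outer loop
vertex -0.275 -2.592 -1.08
vertex -1.093 -2.526 -1.206
vertex -0.629 -2.163 -0.622
endloop
endfacet
facet normal 0.697 -0.169 0.697
outer loop
vertex -0.275 -2.592 -1.08
vertex -0.629 -2.163 -0.622
vertex -1.327 -3.694 -0.294
endloop
endfacet
facet normal -0.905 0.409 0.116
outer loop
vertex -3.918 0.734 -0.225
vertex -4.184 0.089 -0.027
vertex -3.916 0.54 0.474
endloop
endfacet
facet normal -0.391 0.887 0.247
outer loop
vertex -3.918 0.734 -0.225
vertex -3.916 0.54 0.474
vertex -3.339 0.874 0.188
endloop
endfacet
facet normal 0.013 0.941 -0.338
outer loop
vertex -3.918 0.734 -0.225
vertex -3.339 0.874 0.188
vertex -3.251 0.63 -0.489
endloop
endfacet
facet normal -0.251 0.497 -0.831
outer loop
vertex -3.918 0.734 -0.225
vertex -3.251 0.63 -0.489
vertex -3.773 0.144 -0.622
endloop
endfacet
facet normal -0.818 0.169 -0.550
outer loop
vertex -3.918 0.734 -0.225
vertex -3.773 0.144 -0.622
vertex -4.184 0.089 -0.027
endloop
endfacet
facet normal 0.017 0.633 0.774
outer loop
vertex -3.339 0.874 0.188
vertex -3.916 0.54 0.474
vertex -3.247 0.316 0.642
endloop
endfacet
facet normal -0.815 -0.141 0.563
outer loop
vertex -3.916 0.54 0.474
vertex -4.184 0.089 -0.027
vertex -3.769 -0.17 0.509
endloop
endfacet
facet normal -0.674 -0.530 -0.515
outer loop
vertex -4.184 0.089 -0.027
vertex -3.773 0.144 -0.622
vertex -3.681 -0.414 -0.168
endloop
endfacet
facet normal 0.244 0.003 -0.970
outer loop
vertex -3.773 0.144 -0.622
vertex -3.251 0.63 -0.489
vertex -3.104 -0.08 -0.454
endloop
endfacet
facet normal 0.672 0.720 -0.172
outer loop
vertex -3.251 0.63 -0.489
vertex -3.339 0.874 0.188
vertex -2.836 0.371 0.047
endloop
endfacet
facet normal 0.251 -0.497 0.831
outer loop
vertex -3.102 -0.274 0.245
vertex -3.247 0.316 0.642
vertex -3.769 -0.17 0.509
endloop
endfacet
facet normal -0.013 -0.941 0.338
outer loop
vertex -3.102 -0.274 0.245
vertex -3.769 -0.17 0.509
vertex -3.681 -0.414 -0.168
endloop
endfacet
facet normal 0.391 -0.887 -0.247
outer loop
vertex -3.102 -0.274 0.245
vertex -3.681 -0.414 -0.168
vertex -3.104 -0.08 -0.454
endloop
endfacet
facet normal 0.905 -0.409 -0.116
outer loop
vertex -3.102 -0.274 0.245
vertex -3.104 -0.08 -0.454
vertex -2.836 0.371 0.047
endloop
endfacet
facet normal 0.818 -0.169 0.550
outer loop
vertex -3.102 -0.274 0.245
vertex -2.836 0.371 0.047
vertex -3.247 0.316 0.642
endloop
endfacet
facet normal -0.244 -0.003 0.970
outer loop
vertex -3.769 -0.17 0.509
vertex -3.247 0.316 0.642
vertex -3.916 0.54 0.474
endloop
endfacet
facet normal -0.672 -0.720 0.172
outer loop
vertex -3.681 -0.414 -0.168
vertex -3.769 -0.17 0.509
vertex -4.184 0.089 -0.027
endloop
endfacet
facet normal -0.017 -0.633 -0.774
outer loop
vertex -3.104 -0.08 -0.454
vertex -3.681 -0.414 -0.168
vertex -3.773 0.144 -0.622
endloop
endfacet
facet normal 0.815 0.141 -0.563
outer loop
vertex -2.836 0.371 0.047
vertex -3.104 -0.08 -0.454
vertex -3.251 0.63 -0.489
endloop
endfacet
facet normal 0.674 0.530 0.515
outer loop
vertex -3.247 0.316 0.642
vertex -2.836 0.371 0.047
vertex -3.339 0.874 0.188
endloop
endfacet

endsolid


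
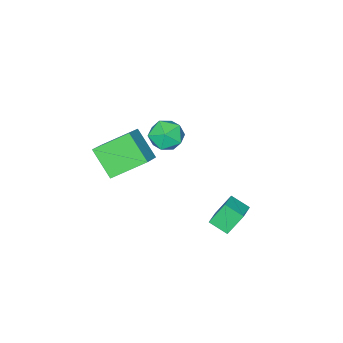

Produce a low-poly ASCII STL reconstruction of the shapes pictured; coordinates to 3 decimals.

solid 
facet normal -0.473 0.294 0.830
outer loop
vertex 1.208 2.949 -1.278
vertex 0.912 3.933 -1.795
vertex 0.088 2.382 -1.716
endloop
endfacet
facet normal 0.257 -0.855 0.449
outer loop
vertex 0.788 1.947 -2.945
vertex 1.208 2.949 -1.278
vertex 0.088 2.382 -1.716
endloop
endfacet
facet normal -0.473 0.294 0.830
outer loop
vertex 0.088 2.382 -1.716
vertex 0.912 3.933 -1.795
vertex -0.208 3.366 -2.233
endloop
endfacet
facet normal -0.843 -0.426 -0.329
outer loop
vertex -0.208 3.366 -2.233
vertex 0.788 1.947 -2.945
vertex 0.088 2.382 -1.716
endloop
endfacet
facet normal 0.843 0.426 0.329
outer loop
vertex 1.208 2.949 -1.278
vertex 1.612 3.498 -3.024
vertex 0.912 3.933 -1.795
endloop
endfacet
facet normal 0.257 -0.855 0.449
outer loop
vertex 1.908 2.514 -2.507
vertex 1.208 2.949 -1.278
vertex 0.788 1.947 -2.945
endloop
endfacet
facet normal 0.843 0.426 0.329
outer loop
vertex 1.908 2.514 -2.507
vertex 1.612 3.498 -3.024
vertex 1.208 2.949 -1.278
endloop
endfacet
facet normal -0.257 0.855 -0.449
outer loop
vertex 0.912 3.933 -1.795
vertex 1.612 3.498 -3.024
vertex -0.208 3.366 -2.233
endloop
endfacet
facet normal -0.843 -0.426 -0.329
outer loop
vertex 0.492 2.931 -3.462
vertex 0.788 1.947 -2.945
vertex -0.208 3.366 -2.233
endloop
endfacet
facet normal -0.257 0.855 -0.449
outer loop
vertex -0.208 3.366 -2.233
vertex 1.612 3.498 -3.024
vertex 0.492 2.931 -3.462
endloop
endfacet
facet normal 0.473 -0.294 -0.830
outer loop
vertex 0.492 2.931 -3.462
vertex 1.908 2.514 -2.507
vertex 0.788 1.947 -2.945
endloop
endfacet
facet normal 0.473 -0.294 -0.830
outer loop
vertex 1.612 3.498 -3.024
vertex 1.908 2.514 -2.507
vertex 0.492 2.931 -3.462
endloop
endfacet
facet normal -0.914 0.204 0.352
outer loop
vertex -2.259 -2.964 -1.587
vertex -2.242 -3.908 -0.996
vertex -1.858 -2.963 -0.547
endloop
endfacet
facet normal -0.554 0.804 0.213
outer loop
vertex -2.259 -2.964 -1.587
vertex -1.858 -2.963 -0.547
vertex -1.334 -2.39 -1.347
endloop
endfacet
facet normal -0.371 0.797 -0.477
outer loop
vertex -2.259 -2.964 -1.587
vertex -1.334 -2.39 -1.347
vertex -1.394 -2.982 -2.29
endloop
endfacet
facet normal -0.617 0.192 -0.764
outer loop
vertex -2.259 -2.964 -1.587
vertex -1.394 -2.982 -2.29
vertex -1.955 -3.92 -2.073
endloop
endfacet
facet normal -0.952 -0.175 -0.252
outer loop
vertex -2.259 -2.964 -1.587
vertex -1.955 -3.92 -2.073
vertex -2.242 -3.908 -0.996
endloop
endfacet
facet normal 0.045 0.798 0.601
outer loop
vertex -1.334 -2.39 -1.347
vertex -1.858 -2.963 -0.547
vertex -0.745 -2.98 -0.607
endloop
endfacet
facet normal -0.536 -0.174 0.826
outer loop
vertex -1.858 -2.963 -0.547
vertex -2.242 -3.908 -0.996
vertex -1.306 -3.918 -0.39
endloop
endfacet
facet normal -0.599 -0.787 -0.151
outer loop
vertex -2.242 -3.908 -0.996
vertex -1.955 -3.92 -2.073
vertex -1.366 -4.51 -1.333
endloop
endfacet
facet normal -0.056 -0.193 -0.980
outer loop
vertex -1.955 -3.92 -2.073
vertex -1.394 -2.982 -2.29
vertex -0.842 -3.937 -2.133
endloop
endfacet
facet normal 0.342 0.786 -0.515
outer loop
vertex -1.394 -2.982 -2.29
vertex -1.334 -2.39 -1.347
vertex -0.458 -2.992 -1.684
endloop
endfacet
facet normal 0.617 -0.192 0.764
outer loop
vertex -0.441 -3.936 -1.093
vertex -0.745 -2.98 -0.607
vertex -1.306 -3.918 -0.39
endloop
endfacet
facet normal 0.371 -0.797 0.477
outer loop
vertex -0.441 -3.936 -1.093
vertex -1.306 -3.918 -0.39
vertex -1.366 -4.51 -1.333
endloop
endfacet
facet normal 0.554 -0.804 -0.213
outer loop
vertex -0.441 -3.936 -1.093
vertex -1.366 -4.51 -1.333
vertex -0.842 -3.937 -2.133
endloop
endfacet
facet normal 0.914 -0.204 -0.352
outer loop
vertex -0.441 -3.936 -1.093
vertex -0.842 -3.937 -2.133
vertex -0.458 -2.992 -1.684
endloop
endfacet
facet normal 0.952 0.175 0.252
outer loop
vertex -0.441 -3.936 -1.093
vertex -0.458 -2.992 -1.684
vertex -0.745 -2.98 -0.607
endloop
endfacet
facet normal 0.056 0.193 0.980
outer loop
vertex -1.306 -3.918 -0.39
vertex -0.745 -2.98 -0.607
vertex -1.858 -2.963 -0.547
endloop
endfacet
facet normal -0.342 -0.786 0.515
outer loop
vertex -1.366 -4.51 -1.333
vertex -1.306 -3.918 -0.39
vertex -2.242 -3.908 -0.996
endloop
endfacet
facet normal -0.045 -0.798 -0.601
outer loop
vertex -0.842 -3.937 -2.133
vertex -1.366 -4.51 -1.333
vertex -1.955 -3.92 -2.073
endloop
endfacet
facet normal 0.536 0.174 -0.826
outer loop
vertex -0.458 -2.992 -1.684
vertex -0.842 -3.937 -2.133
vertex -1.394 -2.982 -2.29
endloop
endfacet
facet normal 0.599 0.787 0.151
outer loop
vertex -0.745 -2.98 -0.607
vertex -0.458 -2.992 -1.684
vertex -1.334 -2.39 -1.347
endloop
endfacet
facet normal -0.761 -0.385 -0.523
outer loop
vertex 3.414 -3.451 0.994
vertex 2.02 -2.235 2.128
vertex 3.592 -2.036 -0.306
endloop
endfacet
facet normal 0.643 -0.561 -0.522
outer loop
vertex 4.84 -1.405 0.552
vertex 3.414 -3.451 0.994
vertex 3.592 -2.036 -0.306
endloop
endfacet
facet normal -0.761 -0.384 -0.523
outer loop
vertex 3.592 -2.036 -0.306
vertex 2.02 -2.235 2.128
vertex 2.198 -0.819 0.829
endloop
endfacet
facet normal 0.092 0.734 -0.673
outer loop
vertex 2.198 -0.819 0.829
vertex 4.84 -1.405 0.552
vertex 3.592 -2.036 -0.306
endloop
endfacet
facet normal -0.092 -0.734 0.673
outer loop
vertex 3.414 -3.451 0.994
vertex 3.268 -1.604 2.986
vertex 2.02 -2.235 2.128
endloop
endfacet
facet normal 0.642 -0.561 -0.523
outer loop
vertex 4.662 -2.821 1.851
vertex 3.414 -3.451 0.994
vertex 4.84 -1.405 0.552
endloop
endfacet
facet normal -0.092 -0.734 0.673
outer loop
vertex 4.662 -2.821 1.851
vertex 3.268 -1.604 2.986
vertex 3.414 -3.451 0.994
endloop
endfacet
facet normal -0.643 0.560 0.523
outer loop
vertex 2.02 -2.235 2.128
vertex 3.268 -1.604 2.986
vertex 2.198 -0.819 0.829
endloop
endfacet
facet normal 0.092 0.734 -0.673
outer loop
vertex 3.446 -0.189 1.686
vertex 4.84 -1.405 0.552
vertex 2.198 -0.819 0.829
endloop
endfacet
facet normal -0.642 0.561 0.523
outer loop
vertex 2.198 -0.819 0.829
vertex 3.268 -1.604 2.986
vertex 3.446 -0.189 1.686
endloop
endfacet
facet normal 0.761 0.384 0.523
outer loop
vertex 3.446 -0.189 1.686
vertex 4.662 -2.821 1.851
vertex 4.84 -1.405 0.552
endloop
endfacet
facet normal 0.761 0.384 0.523
outer loop
vertex 3.268 -1.604 2.986
vertex 4.662 -2.821 1.851
vertex 3.446 -0.189 1.686
endloop
endfacet

endsolid


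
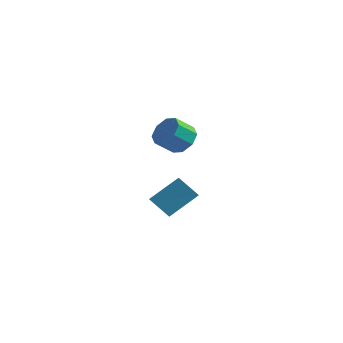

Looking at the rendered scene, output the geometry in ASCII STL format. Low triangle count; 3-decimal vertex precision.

solid 
facet normal -0.518 -0.608 -0.602
outer loop
vertex -2.125 -1.629 2.508
vertex -2.588 -0.7 1.968
vertex -1.313 -1.63 1.811
endloop
endfacet
facet normal 0.395 -0.794 0.462
outer loop
vertex -0.572 -0.76 2.672
vertex -2.125 -1.629 2.508
vertex -1.313 -1.63 1.811
endloop
endfacet
facet normal -0.517 -0.608 -0.603
outer loop
vertex -1.313 -1.63 1.811
vertex -2.588 -0.7 1.968
vertex -1.776 -0.7 1.271
endloop
endfacet
facet normal 0.758 -0.001 -0.652
outer loop
vertex -1.776 -0.7 1.271
vertex -0.572 -0.76 2.672
vertex -1.313 -1.63 1.811
endloop
endfacet
facet normal -0.758 0.001 0.652
outer loop
vertex -2.125 -1.629 2.508
vertex -1.847 0.17 2.829
vertex -2.588 -0.7 1.968
endloop
endfacet
facet normal 0.396 -0.794 0.461
outer loop
vertex -1.384 -0.76 3.369
vertex -2.125 -1.629 2.508
vertex -0.572 -0.76 2.672
endloop
endfacet
facet normal -0.758 0.001 0.652
outer loop
vertex -1.384 -0.76 3.369
vertex -1.847 0.17 2.829
vertex -2.125 -1.629 2.508
endloop
endfacet
facet normal -0.396 0.794 -0.461
outer loop
vertex -2.588 -0.7 1.968
vertex -1.847 0.17 2.829
vertex -1.776 -0.7 1.271
endloop
endfacet
facet normal 0.758 -0.001 -0.652
outer loop
vertex -1.035 0.169 2.132
vertex -0.572 -0.76 2.672
vertex -1.776 -0.7 1.271
endloop
endfacet
facet normal -0.395 0.794 -0.462
outer loop
vertex -1.776 -0.7 1.271
vertex -1.847 0.17 2.829
vertex -1.035 0.169 2.132
endloop
endfacet
facet normal 0.517 0.608 0.602
outer loop
vertex -1.035 0.169 2.132
vertex -1.384 -0.76 3.369
vertex -0.572 -0.76 2.672
endloop
endfacet
facet normal 0.518 0.608 0.602
outer loop
vertex -1.847 0.17 2.829
vertex -1.384 -0.76 3.369
vertex -1.035 0.169 2.132
endloop
endfacet
facet normal 0.491 0.580 -0.650
outer loop
vertex -3.03 4.077 3.165
vertex -3.62 4.076 2.718
vertex -3.386 4.503 3.276
endloop
endfacet
facet normal 0.603 0.313 0.734
outer loop
vertex -3.03 4.077 3.165
vertex -3.386 4.503 3.276
vertex -3.53 3.486 3.828
endloop
endfacet
facet normal 0.602 0.313 0.734
outer loop
vertex -3.53 3.486 3.828
vertex -3.386 4.503 3.276
vertex -3.887 3.912 3.939
endloop
endfacet
facet normal -0.490 -0.580 0.651
outer loop
vertex -3.53 3.486 3.828
vertex -3.887 3.912 3.939
vertex -4.12 3.484 3.382
endloop
endfacet
facet normal 0.492 0.580 -0.650
outer loop
vertex -3.386 4.503 3.276
vertex -3.62 4.076 2.718
vertex -3.879 4.679 3.06
endloop
endfacet
facet normal -0.019 0.753 0.657
outer loop
vertex -3.386 4.503 3.276
vertex -3.879 4.679 3.06
vertex -3.887 3.912 3.939
endloop
endfacet
facet normal -0.021 0.753 0.657
outer loop
vertex -3.887 3.912 3.939
vertex -3.879 4.679 3.06
vertex -4.38 4.087 3.723
endloop
endfacet
facet normal -0.491 -0.580 0.651
outer loop
vertex -3.887 3.912 3.939
vertex -4.38 4.087 3.723
vertex -4.12 3.484 3.382
endloop
endfacet
facet normal 0.491 0.580 -0.650
outer loop
vertex -3.879 4.679 3.06
vertex -3.62 4.076 2.718
vertex -4.22 4.501 2.644
endloop
endfacet
facet normal -0.630 0.752 0.195
outer loop
vertex -3.879 4.679 3.06
vertex -4.22 4.501 2.644
vertex -4.38 4.087 3.723
endloop
endfacet
facet normal -0.629 0.752 0.195
outer loop
vertex -4.38 4.087 3.723
vertex -4.22 4.501 2.644
vertex -4.721 3.91 3.307
endloop
endfacet
facet normal -0.492 -0.580 0.650
outer loop
vertex -4.38 4.087 3.723
vertex -4.721 3.91 3.307
vertex -4.12 3.484 3.382
endloop
endfacet
facet normal 0.490 0.579 -0.651
outer loop
vertex -4.22 4.501 2.644
vertex -3.62 4.076 2.718
vertex -4.21 4.074 2.272
endloop
endfacet
facet normal -0.871 0.311 -0.381
outer loop
vertex -4.22 4.501 2.644
vertex -4.21 4.074 2.272
vertex -4.721 3.91 3.307
endloop
endfacet
facet normal -0.871 0.310 -0.381
outer loop
vertex -4.721 3.91 3.307
vertex -4.21 4.074 2.272
vertex -4.71 3.483 2.935
endloop
endfacet
facet normal -0.492 -0.579 0.650
outer loop
vertex -4.721 3.91 3.307
vertex -4.71 3.483 2.935
vertex -4.12 3.484 3.382
endloop
endfacet
facet normal 0.490 0.580 -0.651
outer loop
vertex -4.21 4.074 2.272
vertex -3.62 4.076 2.718
vertex -3.853 3.648 2.161
endloop
endfacet
facet normal -0.602 -0.314 -0.734
outer loop
vertex -4.21 4.074 2.272
vertex -3.853 3.648 2.161
vertex -4.71 3.483 2.935
endloop
endfacet
facet normal -0.603 -0.313 -0.734
outer loop
vertex -4.71 3.483 2.935
vertex -3.853 3.648 2.161
vertex -4.354 3.057 2.824
endloop
endfacet
facet normal -0.491 -0.580 0.650
outer loop
vertex -4.71 3.483 2.935
vertex -4.354 3.057 2.824
vertex -4.12 3.484 3.382
endloop
endfacet
facet normal 0.491 0.580 -0.651
outer loop
vertex -3.853 3.648 2.161
vertex -3.62 4.076 2.718
vertex -3.36 3.473 2.377
endloop
endfacet
facet normal 0.020 -0.754 -0.657
outer loop
vertex -3.853 3.648 2.161
vertex -3.36 3.473 2.377
vertex -4.354 3.057 2.824
endloop
endfacet
facet normal 0.019 -0.753 -0.658
outer loop
vertex -4.354 3.057 2.824
vertex -3.36 3.473 2.377
vertex -3.861 2.881 3.04
endloop
endfacet
facet normal -0.492 -0.580 0.650
outer loop
vertex -4.354 3.057 2.824
vertex -3.861 2.881 3.04
vertex -4.12 3.484 3.382
endloop
endfacet
facet normal 0.492 0.580 -0.650
outer loop
vertex -3.36 3.473 2.377
vertex -3.62 4.076 2.718
vertex -3.019 3.65 2.793
endloop
endfacet
facet normal 0.629 -0.752 -0.196
outer loop
vertex -3.36 3.473 2.377
vertex -3.019 3.65 2.793
vertex -3.861 2.881 3.04
endloop
endfacet
facet normal 0.630 -0.752 -0.194
outer loop
vertex -3.861 2.881 3.04
vertex -3.019 3.65 2.793
vertex -3.52 3.059 3.456
endloop
endfacet
facet normal -0.491 -0.580 0.650
outer loop
vertex -3.861 2.881 3.04
vertex -3.52 3.059 3.456
vertex -4.12 3.484 3.382
endloop
endfacet
facet normal 0.492 0.579 -0.650
outer loop
vertex -3.019 3.65 2.793
vertex -3.62 4.076 2.718
vertex -3.03 4.077 3.165
endloop
endfacet
facet normal 0.871 -0.310 0.382
outer loop
vertex -3.019 3.65 2.793
vertex -3.03 4.077 3.165
vertex -3.52 3.059 3.456
endloop
endfacet
facet normal 0.871 -0.311 0.380
outer loop
vertex -3.52 3.059 3.456
vertex -3.03 4.077 3.165
vertex -3.53 3.486 3.828
endloop
endfacet
facet normal -0.490 -0.579 0.651
outer loop
vertex -3.52 3.059 3.456
vertex -3.53 3.486 3.828
vertex -4.12 3.484 3.382
endloop
endfacet

endsolid


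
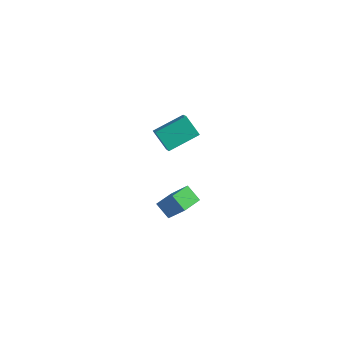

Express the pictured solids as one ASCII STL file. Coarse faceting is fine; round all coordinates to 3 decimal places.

solid 
facet normal -0.743 0.130 0.657
outer loop
vertex 1.726 -3.213 3.59
vertex 2.6 -1.617 4.262
vertex 0.715 -2.084 2.224
endloop
endfacet
facet normal -0.450 -0.823 -0.347
outer loop
vertex 1.74 -2.263 1.318
vertex 1.726 -3.213 3.59
vertex 0.715 -2.084 2.224
endloop
endfacet
facet normal -0.743 0.130 0.657
outer loop
vertex 0.715 -2.084 2.224
vertex 2.6 -1.617 4.262
vertex 1.589 -0.488 2.897
endloop
endfacet
facet normal -0.495 0.554 -0.670
outer loop
vertex 1.589 -0.488 2.897
vertex 1.74 -2.263 1.318
vertex 0.715 -2.084 2.224
endloop
endfacet
facet normal 0.495 -0.553 0.670
outer loop
vertex 1.726 -3.213 3.59
vertex 3.625 -1.796 3.356
vertex 2.6 -1.617 4.262
endloop
endfacet
facet normal -0.451 -0.823 -0.347
outer loop
vertex 2.751 -3.392 2.683
vertex 1.726 -3.213 3.59
vertex 1.74 -2.263 1.318
endloop
endfacet
facet normal 0.496 -0.554 0.669
outer loop
vertex 2.751 -3.392 2.683
vertex 3.625 -1.796 3.356
vertex 1.726 -3.213 3.59
endloop
endfacet
facet normal 0.450 0.823 0.347
outer loop
vertex 2.6 -1.617 4.262
vertex 3.625 -1.796 3.356
vertex 1.589 -0.488 2.897
endloop
endfacet
facet normal -0.496 0.553 -0.669
outer loop
vertex 2.614 -0.667 1.99
vertex 1.74 -2.263 1.318
vertex 1.589 -0.488 2.897
endloop
endfacet
facet normal 0.450 0.823 0.347
outer loop
vertex 1.589 -0.488 2.897
vertex 3.625 -1.796 3.356
vertex 2.614 -0.667 1.99
endloop
endfacet
facet normal 0.742 -0.130 -0.657
outer loop
vertex 2.614 -0.667 1.99
vertex 2.751 -3.392 2.683
vertex 1.74 -2.263 1.318
endloop
endfacet
facet normal 0.743 -0.130 -0.657
outer loop
vertex 3.625 -1.796 3.356
vertex 2.751 -3.392 2.683
vertex 2.614 -0.667 1.99
endloop
endfacet
facet normal -0.795 0.092 0.600
outer loop
vertex 2.255 -2.39 -2.596
vertex 2.386 -1.147 -2.614
vertex 1.06 -2.287 -4.196
endloop
endfacet
facet normal -0.105 -0.994 0.014
outer loop
vertex 1.974 -2.393 -4.886
vertex 2.255 -2.39 -2.596
vertex 1.06 -2.287 -4.196
endloop
endfacet
facet normal -0.795 0.092 0.600
outer loop
vertex 1.06 -2.287 -4.196
vertex 2.386 -1.147 -2.614
vertex 1.191 -1.044 -4.214
endloop
endfacet
facet normal -0.598 0.051 -0.800
outer loop
vertex 1.191 -1.044 -4.214
vertex 1.974 -2.393 -4.886
vertex 1.06 -2.287 -4.196
endloop
endfacet
facet normal 0.598 -0.051 0.800
outer loop
vertex 2.255 -2.39 -2.596
vertex 3.3 -1.253 -3.304
vertex 2.386 -1.147 -2.614
endloop
endfacet
facet normal -0.105 -0.994 0.014
outer loop
vertex 3.169 -2.496 -3.286
vertex 2.255 -2.39 -2.596
vertex 1.974 -2.393 -4.886
endloop
endfacet
facet normal 0.598 -0.051 0.800
outer loop
vertex 3.169 -2.496 -3.286
vertex 3.3 -1.253 -3.304
vertex 2.255 -2.39 -2.596
endloop
endfacet
facet normal 0.105 0.994 -0.014
outer loop
vertex 2.386 -1.147 -2.614
vertex 3.3 -1.253 -3.304
vertex 1.191 -1.044 -4.214
endloop
endfacet
facet normal -0.598 0.051 -0.800
outer loop
vertex 2.105 -1.15 -4.904
vertex 1.974 -2.393 -4.886
vertex 1.191 -1.044 -4.214
endloop
endfacet
facet normal 0.105 0.994 -0.014
outer loop
vertex 1.191 -1.044 -4.214
vertex 3.3 -1.253 -3.304
vertex 2.105 -1.15 -4.904
endloop
endfacet
facet normal 0.795 -0.092 -0.600
outer loop
vertex 2.105 -1.15 -4.904
vertex 3.169 -2.496 -3.286
vertex 1.974 -2.393 -4.886
endloop
endfacet
facet normal 0.795 -0.092 -0.600
outer loop
vertex 3.3 -1.253 -3.304
vertex 3.169 -2.496 -3.286
vertex 2.105 -1.15 -4.904
endloop
endfacet

endsolid


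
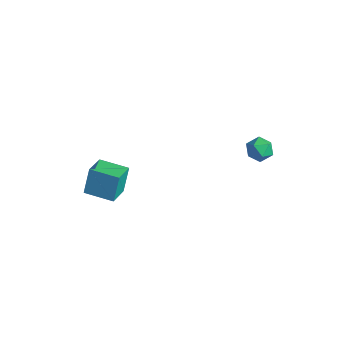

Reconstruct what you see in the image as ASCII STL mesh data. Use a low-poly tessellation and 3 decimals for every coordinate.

solid 
facet normal -0.884 -0.465 0.055
outer loop
vertex -0.868 -4.308 1.124
vertex -1.479 -3.208 0.608
vertex -0.676 -4.834 -0.225
endloop
endfacet
facet normal 0.449 -0.809 0.379
outer loop
vertex 0.659 -4.132 -0.308
vertex -0.868 -4.308 1.124
vertex -0.676 -4.834 -0.225
endloop
endfacet
facet normal -0.884 -0.465 0.055
outer loop
vertex -0.676 -4.834 -0.225
vertex -1.479 -3.208 0.608
vertex -1.286 -3.734 -0.741
endloop
endfacet
facet normal 0.132 -0.360 -0.924
outer loop
vertex -1.286 -3.734 -0.741
vertex 0.659 -4.132 -0.308
vertex -0.676 -4.834 -0.225
endloop
endfacet
facet normal -0.132 0.360 0.924
outer loop
vertex -0.868 -4.308 1.124
vertex -0.144 -2.506 0.525
vertex -1.479 -3.208 0.608
endloop
endfacet
facet normal 0.449 -0.809 0.380
outer loop
vertex 0.466 -3.606 1.041
vertex -0.868 -4.308 1.124
vertex 0.659 -4.132 -0.308
endloop
endfacet
facet normal -0.132 0.360 0.924
outer loop
vertex 0.466 -3.606 1.041
vertex -0.144 -2.506 0.525
vertex -0.868 -4.308 1.124
endloop
endfacet
facet normal -0.449 0.809 -0.380
outer loop
vertex -1.479 -3.208 0.608
vertex -0.144 -2.506 0.525
vertex -1.286 -3.734 -0.741
endloop
endfacet
facet normal 0.132 -0.360 -0.924
outer loop
vertex 0.048 -3.032 -0.824
vertex 0.659 -4.132 -0.308
vertex -1.286 -3.734 -0.741
endloop
endfacet
facet normal -0.449 0.809 -0.379
outer loop
vertex -1.286 -3.734 -0.741
vertex -0.144 -2.506 0.525
vertex 0.048 -3.032 -0.824
endloop
endfacet
facet normal 0.884 0.465 -0.055
outer loop
vertex 0.048 -3.032 -0.824
vertex 0.466 -3.606 1.041
vertex 0.659 -4.132 -0.308
endloop
endfacet
facet normal 0.884 0.464 -0.055
outer loop
vertex -0.144 -2.506 0.525
vertex 0.466 -3.606 1.041
vertex 0.048 -3.032 -0.824
endloop
endfacet
facet normal -0.920 0.203 0.334
outer loop
vertex 3.033 2.728 1.502
vertex 2.998 2.061 1.811
vertex 3.263 2.631 2.194
endloop
endfacet
facet normal -0.529 0.798 0.288
outer loop
vertex 3.033 2.728 1.502
vertex 3.263 2.631 2.194
vertex 3.651 3.054 1.734
endloop
endfacet
facet normal -0.312 0.867 -0.388
outer loop
vertex 3.033 2.728 1.502
vertex 3.651 3.054 1.734
vertex 3.626 2.746 1.066
endloop
endfacet
facet normal -0.568 0.316 -0.760
outer loop
vertex 3.033 2.728 1.502
vertex 3.626 2.746 1.066
vertex 3.222 2.132 1.113
endloop
endfacet
facet normal -0.945 -0.095 -0.313
outer loop
vertex 3.033 2.728 1.502
vertex 3.222 2.132 1.113
vertex 2.998 2.061 1.811
endloop
endfacet
facet normal 0.048 0.715 0.698
outer loop
vertex 3.651 3.054 1.734
vertex 3.263 2.631 2.194
vertex 3.998 2.588 2.187
endloop
endfacet
facet normal -0.585 -0.247 0.773
outer loop
vertex 3.263 2.631 2.194
vertex 2.998 2.061 1.811
vertex 3.594 1.974 2.234
endloop
endfacet
facet normal -0.624 -0.732 -0.275
outer loop
vertex 2.998 2.061 1.811
vertex 3.222 2.132 1.113
vertex 3.569 1.666 1.566
endloop
endfacet
facet normal -0.013 -0.068 -0.998
outer loop
vertex 3.222 2.132 1.113
vertex 3.626 2.746 1.066
vertex 3.957 2.089 1.106
endloop
endfacet
facet normal 0.401 0.826 -0.396
outer loop
vertex 3.626 2.746 1.066
vertex 3.651 3.054 1.734
vertex 4.222 2.659 1.489
endloop
endfacet
facet normal 0.568 -0.316 0.760
outer loop
vertex 4.187 1.992 1.798
vertex 3.998 2.588 2.187
vertex 3.594 1.974 2.234
endloop
endfacet
facet normal 0.312 -0.867 0.388
outer loop
vertex 4.187 1.992 1.798
vertex 3.594 1.974 2.234
vertex 3.569 1.666 1.566
endloop
endfacet
facet normal 0.529 -0.798 -0.288
outer loop
vertex 4.187 1.992 1.798
vertex 3.569 1.666 1.566
vertex 3.957 2.089 1.106
endloop
endfacet
facet normal 0.920 -0.203 -0.334
outer loop
vertex 4.187 1.992 1.798
vertex 3.957 2.089 1.106
vertex 4.222 2.659 1.489
endloop
endfacet
facet normal 0.945 0.095 0.313
outer loop
vertex 4.187 1.992 1.798
vertex 4.222 2.659 1.489
vertex 3.998 2.588 2.187
endloop
endfacet
facet normal 0.013 0.068 0.998
outer loop
vertex 3.594 1.974 2.234
vertex 3.998 2.588 2.187
vertex 3.263 2.631 2.194
endloop
endfacet
facet normal -0.401 -0.826 0.396
outer loop
vertex 3.569 1.666 1.566
vertex 3.594 1.974 2.234
vertex 2.998 2.061 1.811
endloop
endfacet
facet normal -0.048 -0.715 -0.698
outer loop
vertex 3.957 2.089 1.106
vertex 3.569 1.666 1.566
vertex 3.222 2.132 1.113
endloop
endfacet
facet normal 0.585 0.247 -0.773
outer loop
vertex 4.222 2.659 1.489
vertex 3.957 2.089 1.106
vertex 3.626 2.746 1.066
endloop
endfacet
facet normal 0.624 0.732 0.275
outer loop
vertex 3.998 2.588 2.187
vertex 4.222 2.659 1.489
vertex 3.651 3.054 1.734
endloop
endfacet

endsolid


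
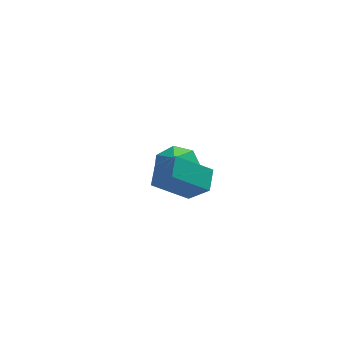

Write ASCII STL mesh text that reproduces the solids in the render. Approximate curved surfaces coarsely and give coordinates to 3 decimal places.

solid 
facet normal 0.200 0.655 -0.729
outer loop
vertex 2.081 0.908 0.246
vertex 1.419 0.602 -0.21
vertex 1.424 1.241 0.365
endloop
endfacet
facet normal 0.266 0.186 0.946
outer loop
vertex 2.081 0.908 0.246
vertex 1.424 1.241 0.365
vertex 1.161 -0.242 0.73
endloop
endfacet
facet normal 0.201 0.654 -0.729
outer loop
vertex 1.424 1.241 0.365
vertex 1.419 0.602 -0.21
vertex 0.763 1.093 0.05
endloop
endfacet
facet normal -0.464 0.288 0.838
outer loop
vertex 1.424 1.241 0.365
vertex 0.763 1.093 0.05
vertex 1.161 -0.242 0.73
endloop
endfacet
facet normal 0.200 0.654 -0.729
outer loop
vertex 0.763 1.093 0.05
vertex 1.419 0.602 -0.21
vertex 0.597 0.575 -0.46
endloop
endfacet
facet normal -0.921 -0.080 0.381
outer loop
vertex 0.763 1.093 0.05
vertex 0.597 0.575 -0.46
vertex 1.161 -0.242 0.73
endloop
endfacet
facet normal 0.200 0.655 -0.729
outer loop
vertex 0.597 0.575 -0.46
vertex 1.419 0.602 -0.21
vertex 1.049 0.077 -0.783
endloop
endfacet
facet normal -0.763 -0.641 -0.079
outer loop
vertex 0.597 0.575 -0.46
vertex 1.049 0.077 -0.783
vertex 1.161 -0.242 0.73
endloop
endfacet
facet normal 0.201 0.654 -0.729
outer loop
vertex 1.049 0.077 -0.783
vertex 1.419 0.602 -0.21
vertex 1.78 -0.026 -0.674
endloop
endfacet
facet normal -0.108 -0.974 -0.197
outer loop
vertex 1.049 0.077 -0.783
vertex 1.78 -0.026 -0.674
vertex 1.161 -0.242 0.73
endloop
endfacet
facet normal 0.200 0.654 -0.730
outer loop
vertex 1.78 -0.026 -0.674
vertex 1.419 0.602 -0.21
vertex 2.239 0.344 -0.217
endloop
endfacet
facet normal 0.551 -0.826 0.116
outer loop
vertex 1.78 -0.026 -0.674
vertex 2.239 0.344 -0.217
vertex 1.161 -0.242 0.73
endloop
endfacet
facet normal 0.200 0.655 -0.729
outer loop
vertex 2.239 0.344 -0.217
vertex 1.419 0.602 -0.21
vertex 2.081 0.908 0.246
endloop
endfacet
facet normal 0.717 -0.311 0.624
outer loop
vertex 2.239 0.344 -0.217
vertex 2.081 0.908 0.246
vertex 1.161 -0.242 0.73
endloop
endfacet
facet normal -0.823 -0.031 0.567
outer loop
vertex 0.252 -4.565 2.772
vertex 0.539 -3.772 3.231
vertex -0.323 -3.895 1.974
endloop
endfacet
facet normal -0.299 -0.826 -0.478
outer loop
vertex 0.961 -3.848 1.089
vertex 0.252 -4.565 2.772
vertex -0.323 -3.895 1.974
endloop
endfacet
facet normal -0.823 -0.031 0.567
outer loop
vertex -0.323 -3.895 1.974
vertex 0.539 -3.772 3.231
vertex -0.036 -3.102 2.433
endloop
endfacet
facet normal -0.483 0.563 -0.671
outer loop
vertex -0.036 -3.102 2.433
vertex 0.961 -3.848 1.089
vertex -0.323 -3.895 1.974
endloop
endfacet
facet normal 0.483 -0.563 0.671
outer loop
vertex 0.252 -4.565 2.772
vertex 1.823 -3.725 2.346
vertex 0.539 -3.772 3.231
endloop
endfacet
facet normal -0.299 -0.826 -0.478
outer loop
vertex 1.536 -4.518 1.887
vertex 0.252 -4.565 2.772
vertex 0.961 -3.848 1.089
endloop
endfacet
facet normal 0.483 -0.563 0.671
outer loop
vertex 1.536 -4.518 1.887
vertex 1.823 -3.725 2.346
vertex 0.252 -4.565 2.772
endloop
endfacet
facet normal 0.299 0.826 0.478
outer loop
vertex 0.539 -3.772 3.231
vertex 1.823 -3.725 2.346
vertex -0.036 -3.102 2.433
endloop
endfacet
facet normal -0.483 0.563 -0.671
outer loop
vertex 1.248 -3.055 1.548
vertex 0.961 -3.848 1.089
vertex -0.036 -3.102 2.433
endloop
endfacet
facet normal 0.299 0.826 0.478
outer loop
vertex -0.036 -3.102 2.433
vertex 1.823 -3.725 2.346
vertex 1.248 -3.055 1.548
endloop
endfacet
facet normal 0.823 0.031 -0.567
outer loop
vertex 1.248 -3.055 1.548
vertex 1.536 -4.518 1.887
vertex 0.961 -3.848 1.089
endloop
endfacet
facet normal 0.823 0.031 -0.567
outer loop
vertex 1.823 -3.725 2.346
vertex 1.536 -4.518 1.887
vertex 1.248 -3.055 1.548
endloop
endfacet

endsolid
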